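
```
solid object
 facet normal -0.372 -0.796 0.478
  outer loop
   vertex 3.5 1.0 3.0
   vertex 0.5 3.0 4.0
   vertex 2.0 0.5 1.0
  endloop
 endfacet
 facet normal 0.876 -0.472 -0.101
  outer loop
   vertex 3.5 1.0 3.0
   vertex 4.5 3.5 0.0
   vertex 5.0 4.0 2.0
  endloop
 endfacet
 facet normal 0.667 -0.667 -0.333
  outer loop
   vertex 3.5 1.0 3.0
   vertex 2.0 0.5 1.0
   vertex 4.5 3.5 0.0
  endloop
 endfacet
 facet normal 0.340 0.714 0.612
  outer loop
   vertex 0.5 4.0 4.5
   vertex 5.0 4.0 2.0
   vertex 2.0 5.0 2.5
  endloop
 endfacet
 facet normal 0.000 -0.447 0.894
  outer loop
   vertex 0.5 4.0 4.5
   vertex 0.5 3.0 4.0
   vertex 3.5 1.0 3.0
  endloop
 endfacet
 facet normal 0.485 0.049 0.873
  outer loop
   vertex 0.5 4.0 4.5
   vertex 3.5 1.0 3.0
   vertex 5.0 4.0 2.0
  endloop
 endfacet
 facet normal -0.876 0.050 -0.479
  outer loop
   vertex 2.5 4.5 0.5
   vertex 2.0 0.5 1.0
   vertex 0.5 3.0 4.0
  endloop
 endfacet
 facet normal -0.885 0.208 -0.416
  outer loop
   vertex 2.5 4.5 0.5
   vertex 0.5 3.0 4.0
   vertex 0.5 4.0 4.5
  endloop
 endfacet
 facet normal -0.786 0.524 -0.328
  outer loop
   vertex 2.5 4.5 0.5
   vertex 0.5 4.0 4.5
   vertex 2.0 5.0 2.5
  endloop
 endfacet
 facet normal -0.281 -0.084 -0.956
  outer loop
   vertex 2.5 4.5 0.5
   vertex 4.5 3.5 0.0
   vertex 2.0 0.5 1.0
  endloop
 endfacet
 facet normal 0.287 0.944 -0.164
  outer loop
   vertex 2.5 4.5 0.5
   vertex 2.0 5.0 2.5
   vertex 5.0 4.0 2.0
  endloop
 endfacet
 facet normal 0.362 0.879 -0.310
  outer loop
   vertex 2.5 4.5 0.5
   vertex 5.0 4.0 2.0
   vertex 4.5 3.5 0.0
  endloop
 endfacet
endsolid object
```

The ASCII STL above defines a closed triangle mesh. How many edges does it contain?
18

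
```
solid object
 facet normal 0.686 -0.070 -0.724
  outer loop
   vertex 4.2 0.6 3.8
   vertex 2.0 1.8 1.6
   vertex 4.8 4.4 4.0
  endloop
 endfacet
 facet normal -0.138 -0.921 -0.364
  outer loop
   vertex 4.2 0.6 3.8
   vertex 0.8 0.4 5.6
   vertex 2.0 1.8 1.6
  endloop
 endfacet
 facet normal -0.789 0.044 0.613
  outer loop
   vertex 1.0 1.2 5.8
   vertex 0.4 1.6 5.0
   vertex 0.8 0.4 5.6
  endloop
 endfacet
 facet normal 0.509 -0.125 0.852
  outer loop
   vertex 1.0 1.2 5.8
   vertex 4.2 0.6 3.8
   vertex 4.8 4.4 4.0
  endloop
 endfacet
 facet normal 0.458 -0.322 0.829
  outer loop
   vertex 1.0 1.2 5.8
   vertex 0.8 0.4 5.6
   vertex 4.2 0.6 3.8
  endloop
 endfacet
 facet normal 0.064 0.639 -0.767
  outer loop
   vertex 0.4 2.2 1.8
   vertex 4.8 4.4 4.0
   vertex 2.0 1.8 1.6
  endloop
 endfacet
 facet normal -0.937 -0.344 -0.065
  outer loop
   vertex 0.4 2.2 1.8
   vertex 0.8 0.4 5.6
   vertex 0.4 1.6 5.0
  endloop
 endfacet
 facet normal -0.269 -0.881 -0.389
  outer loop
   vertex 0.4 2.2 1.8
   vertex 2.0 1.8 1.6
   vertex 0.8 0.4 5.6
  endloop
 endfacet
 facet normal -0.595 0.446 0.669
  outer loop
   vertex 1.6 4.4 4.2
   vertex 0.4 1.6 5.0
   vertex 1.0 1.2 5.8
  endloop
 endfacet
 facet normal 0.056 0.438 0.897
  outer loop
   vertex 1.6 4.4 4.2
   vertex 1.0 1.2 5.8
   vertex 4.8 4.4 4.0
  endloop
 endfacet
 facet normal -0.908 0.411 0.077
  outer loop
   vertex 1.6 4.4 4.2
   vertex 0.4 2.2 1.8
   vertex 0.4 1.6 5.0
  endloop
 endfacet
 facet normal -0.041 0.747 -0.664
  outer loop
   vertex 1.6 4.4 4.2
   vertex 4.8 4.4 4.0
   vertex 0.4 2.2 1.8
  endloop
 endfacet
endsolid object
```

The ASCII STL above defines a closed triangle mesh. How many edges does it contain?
18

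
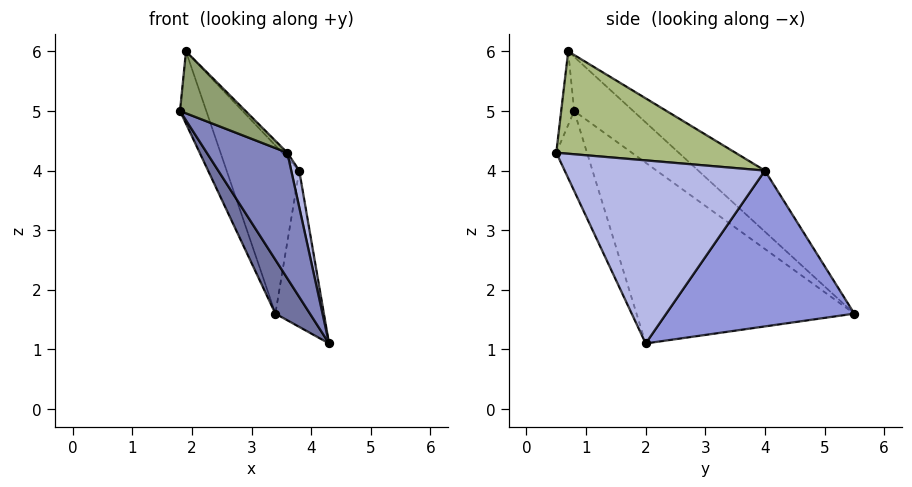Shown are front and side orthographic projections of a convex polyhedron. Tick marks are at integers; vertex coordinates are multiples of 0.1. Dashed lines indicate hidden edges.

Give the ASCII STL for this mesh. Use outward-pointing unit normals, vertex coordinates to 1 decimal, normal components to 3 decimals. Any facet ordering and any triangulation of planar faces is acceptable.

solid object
 facet normal -0.816 -0.129 -0.563
  outer loop
   vertex 3.4 5.5 1.6
   vertex 4.3 2.0 1.1
   vertex 1.8 0.8 5.0
  endloop
 endfacet
 facet normal -0.317 -0.830 -0.459
  outer loop
   vertex 3.6 0.5 4.3
   vertex 1.8 0.8 5.0
   vertex 4.3 2.0 1.1
  endloop
 endfacet
 facet normal 0.968 0.250 -0.005
  outer loop
   vertex 3.8 4.0 4.0
   vertex 4.3 2.0 1.1
   vertex 3.4 5.5 1.6
  endloop
 endfacet
 facet normal 0.980 -0.039 0.196
  outer loop
   vertex 3.8 4.0 4.0
   vertex 3.6 0.5 4.3
   vertex 4.3 2.0 1.1
  endloop
 endfacet
 facet normal -0.193 -0.978 -0.078
  outer loop
   vertex 1.9 0.7 6.0
   vertex 1.8 0.8 5.0
   vertex 3.6 0.5 4.3
  endloop
 endfacet
 facet normal 0.708 0.020 0.706
  outer loop
   vertex 1.9 0.7 6.0
   vertex 3.6 0.5 4.3
   vertex 3.8 4.0 4.0
  endloop
 endfacet
 facet normal -0.906 0.403 0.131
  outer loop
   vertex 1.9 0.7 6.0
   vertex 3.4 5.5 1.6
   vertex 1.8 0.8 5.0
  endloop
 endfacet
 facet normal -0.587 0.639 0.497
  outer loop
   vertex 1.9 0.7 6.0
   vertex 3.8 4.0 4.0
   vertex 3.4 5.5 1.6
  endloop
 endfacet
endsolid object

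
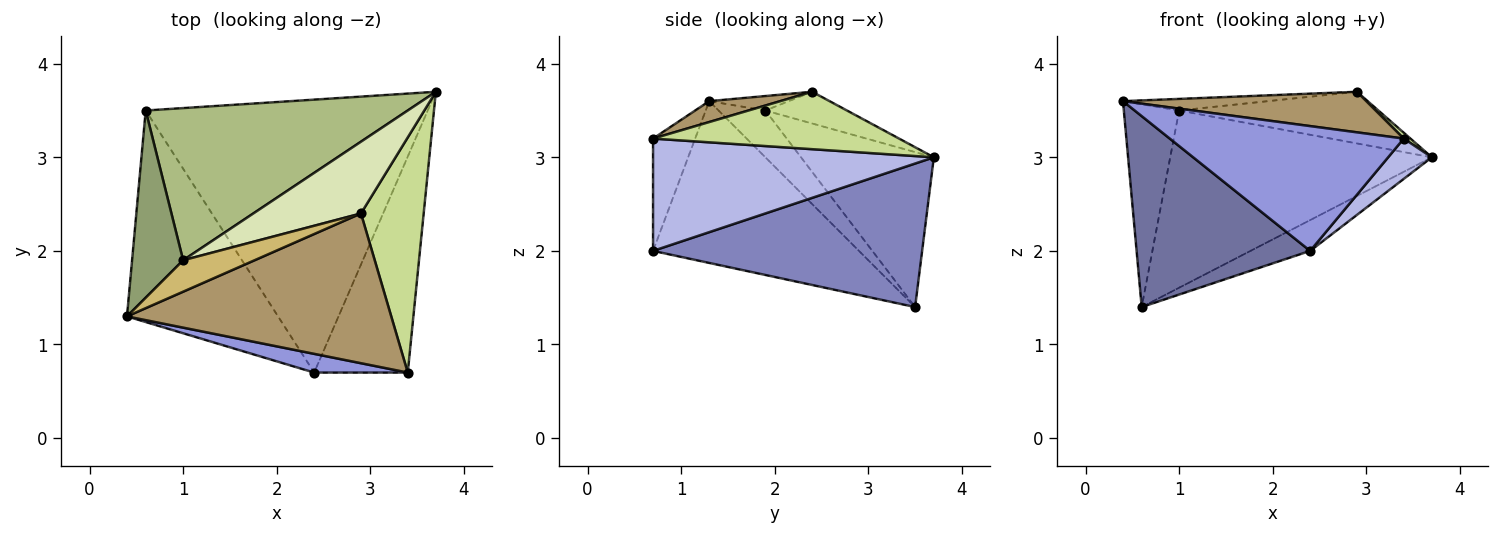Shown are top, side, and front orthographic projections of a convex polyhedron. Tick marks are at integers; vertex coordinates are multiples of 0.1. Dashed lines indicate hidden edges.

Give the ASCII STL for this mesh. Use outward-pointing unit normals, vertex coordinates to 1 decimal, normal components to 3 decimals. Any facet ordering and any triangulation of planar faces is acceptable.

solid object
 facet normal -0.622 -0.525 -0.581
  outer loop
   vertex 2.4 0.7 2.0
   vertex 0.4 1.3 3.6
   vertex 0.6 3.5 1.4
  endloop
 endfacet
 facet normal 0.451 0.100 -0.887
  outer loop
   vertex 2.4 0.7 2.0
   vertex 0.6 3.5 1.4
   vertex 3.7 3.7 3.0
  endloop
 endfacet
 facet normal -0.175 -0.974 0.146
  outer loop
   vertex 3.4 0.7 3.2
   vertex 0.4 1.3 3.6
   vertex 2.4 0.7 2.0
  endloop
 endfacet
 facet normal 0.763 -0.119 -0.636
  outer loop
   vertex 3.4 0.7 3.2
   vertex 2.4 0.7 2.0
   vertex 3.7 3.7 3.0
  endloop
 endfacet
 facet normal -0.528 0.624 0.576
  outer loop
   vertex 1.0 1.9 3.5
   vertex 0.6 3.5 1.4
   vertex 0.4 1.3 3.6
  endloop
 endfacet
 facet normal -0.359 0.708 0.608
  outer loop
   vertex 1.0 1.9 3.5
   vertex 3.7 3.7 3.0
   vertex 0.6 3.5 1.4
  endloop
 endfacet
 facet normal 0.675 -0.018 0.737
  outer loop
   vertex 2.9 2.4 3.7
   vertex 3.4 0.7 3.2
   vertex 3.7 3.7 3.0
  endloop
 endfacet
 facet normal -0.233 0.568 0.789
  outer loop
   vertex 2.9 2.4 3.7
   vertex 3.7 3.7 3.0
   vertex 1.0 1.9 3.5
  endloop
 endfacet
 facet normal 0.076 -0.261 0.962
  outer loop
   vertex 2.9 2.4 3.7
   vertex 0.4 1.3 3.6
   vertex 3.4 0.7 3.2
  endloop
 endfacet
 facet normal -0.187 0.340 0.922
  outer loop
   vertex 2.9 2.4 3.7
   vertex 1.0 1.9 3.5
   vertex 0.4 1.3 3.6
  endloop
 endfacet
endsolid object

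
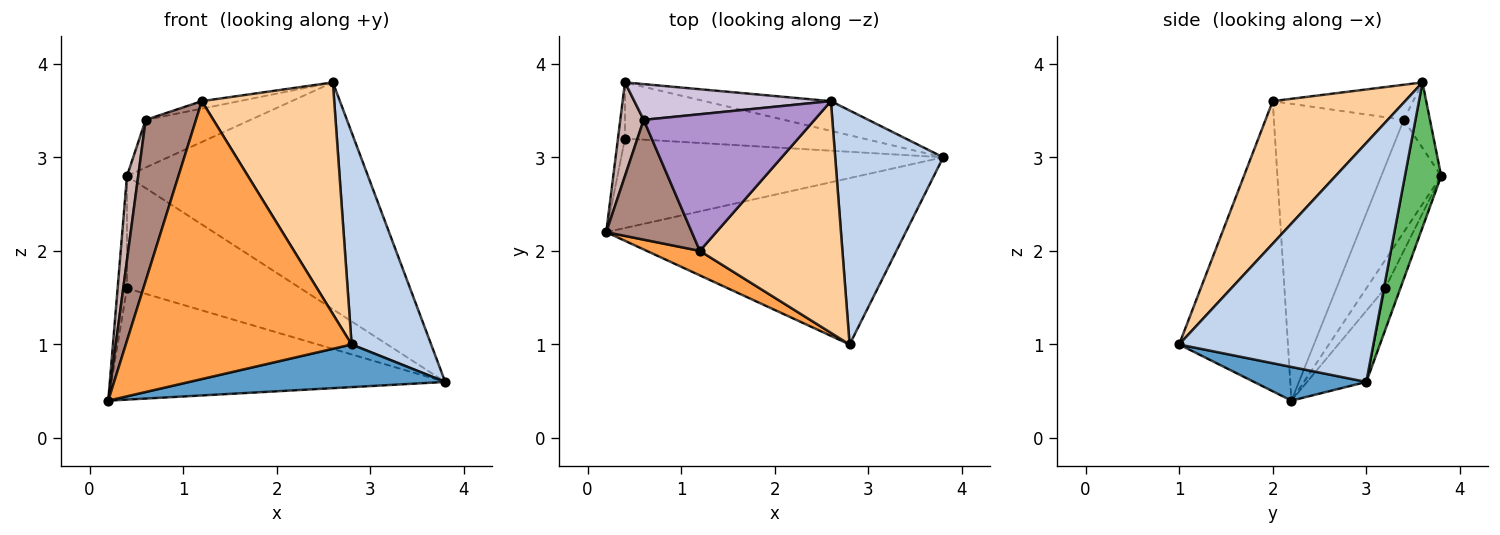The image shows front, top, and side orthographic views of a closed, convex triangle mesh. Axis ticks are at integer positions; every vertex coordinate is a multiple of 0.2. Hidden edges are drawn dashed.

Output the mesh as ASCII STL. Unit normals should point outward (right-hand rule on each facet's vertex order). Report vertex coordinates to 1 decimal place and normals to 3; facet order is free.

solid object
 facet normal 0.108 -0.247 -0.963
  outer loop
   vertex 2.8 1.0 1.0
   vertex 0.2 2.2 0.4
   vertex 3.8 3.0 0.6
  endloop
 endfacet
 facet normal 0.854 -0.350 0.386
  outer loop
   vertex 2.6 3.6 3.8
   vertex 2.8 1.0 1.0
   vertex 3.8 3.0 0.6
  endloop
 endfacet
 facet normal -0.433 -0.898 0.079
  outer loop
   vertex 1.2 2.0 3.6
   vertex 0.2 2.2 0.4
   vertex 2.8 1.0 1.0
  endloop
 endfacet
 facet normal 0.577 -0.577 0.577
  outer loop
   vertex 1.2 2.0 3.6
   vertex 2.8 1.0 1.0
   vertex 2.6 3.6 3.8
  endloop
 endfacet
 facet normal 0.148 0.981 -0.129
  outer loop
   vertex 0.4 3.8 2.8
   vertex 2.6 3.6 3.8
   vertex 3.8 3.0 0.6
  endloop
 endfacet
 facet normal -0.137 0.772 -0.621
  outer loop
   vertex 0.4 3.2 1.6
   vertex 3.8 3.0 0.6
   vertex 0.2 2.2 0.4
  endloop
 endfacet
 facet normal -0.873 0.436 -0.218
  outer loop
   vertex 0.4 3.2 1.6
   vertex 0.2 2.2 0.4
   vertex 0.4 3.8 2.8
  endloop
 endfacet
 facet normal -0.079 0.892 -0.446
  outer loop
   vertex 0.4 3.2 1.6
   vertex 0.4 3.8 2.8
   vertex 3.8 3.0 0.6
  endloop
 endfacet
 facet normal -0.201 0.054 0.978
  outer loop
   vertex 0.6 3.4 3.4
   vertex 1.2 2.0 3.6
   vertex 2.6 3.6 3.8
  endloop
 endfacet
 facet normal -0.196 0.784 0.588
  outer loop
   vertex 0.6 3.4 3.4
   vertex 2.6 3.6 3.8
   vertex 0.4 3.8 2.8
  endloop
 endfacet
 facet normal -0.901 -0.349 0.260
  outer loop
   vertex 0.6 3.4 3.4
   vertex 0.2 2.2 0.4
   vertex 1.2 2.0 3.6
  endloop
 endfacet
 facet normal -0.963 -0.181 0.201
  outer loop
   vertex 0.6 3.4 3.4
   vertex 0.4 3.8 2.8
   vertex 0.2 2.2 0.4
  endloop
 endfacet
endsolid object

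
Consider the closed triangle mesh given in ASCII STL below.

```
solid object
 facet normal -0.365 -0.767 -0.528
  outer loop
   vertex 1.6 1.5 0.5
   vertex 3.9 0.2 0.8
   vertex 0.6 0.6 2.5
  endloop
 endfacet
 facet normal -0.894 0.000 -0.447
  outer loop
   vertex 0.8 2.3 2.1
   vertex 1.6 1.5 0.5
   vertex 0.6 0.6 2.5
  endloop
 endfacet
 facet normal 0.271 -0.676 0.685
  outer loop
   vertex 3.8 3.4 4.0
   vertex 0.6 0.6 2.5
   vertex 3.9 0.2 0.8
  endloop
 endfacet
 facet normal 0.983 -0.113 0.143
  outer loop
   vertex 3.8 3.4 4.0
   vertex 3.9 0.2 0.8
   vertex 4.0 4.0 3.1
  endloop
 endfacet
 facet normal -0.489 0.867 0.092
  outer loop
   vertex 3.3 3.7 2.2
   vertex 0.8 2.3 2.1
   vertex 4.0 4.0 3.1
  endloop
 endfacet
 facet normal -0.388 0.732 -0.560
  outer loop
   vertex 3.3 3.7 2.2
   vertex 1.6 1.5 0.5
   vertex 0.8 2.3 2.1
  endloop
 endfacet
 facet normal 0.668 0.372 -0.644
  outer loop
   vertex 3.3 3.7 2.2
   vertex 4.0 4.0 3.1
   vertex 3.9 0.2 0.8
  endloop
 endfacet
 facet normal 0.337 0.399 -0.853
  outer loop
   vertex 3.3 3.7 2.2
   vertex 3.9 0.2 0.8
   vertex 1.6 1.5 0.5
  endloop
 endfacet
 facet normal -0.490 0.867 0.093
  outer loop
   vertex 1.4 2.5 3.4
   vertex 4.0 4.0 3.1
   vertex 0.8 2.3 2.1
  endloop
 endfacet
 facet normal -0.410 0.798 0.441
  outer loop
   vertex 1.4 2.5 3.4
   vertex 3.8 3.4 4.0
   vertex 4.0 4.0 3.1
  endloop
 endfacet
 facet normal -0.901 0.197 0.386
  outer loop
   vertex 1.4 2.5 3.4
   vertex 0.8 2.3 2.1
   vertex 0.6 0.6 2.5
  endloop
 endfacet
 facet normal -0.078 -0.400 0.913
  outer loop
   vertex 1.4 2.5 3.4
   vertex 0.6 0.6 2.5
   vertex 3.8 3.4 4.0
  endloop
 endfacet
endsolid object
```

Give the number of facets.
12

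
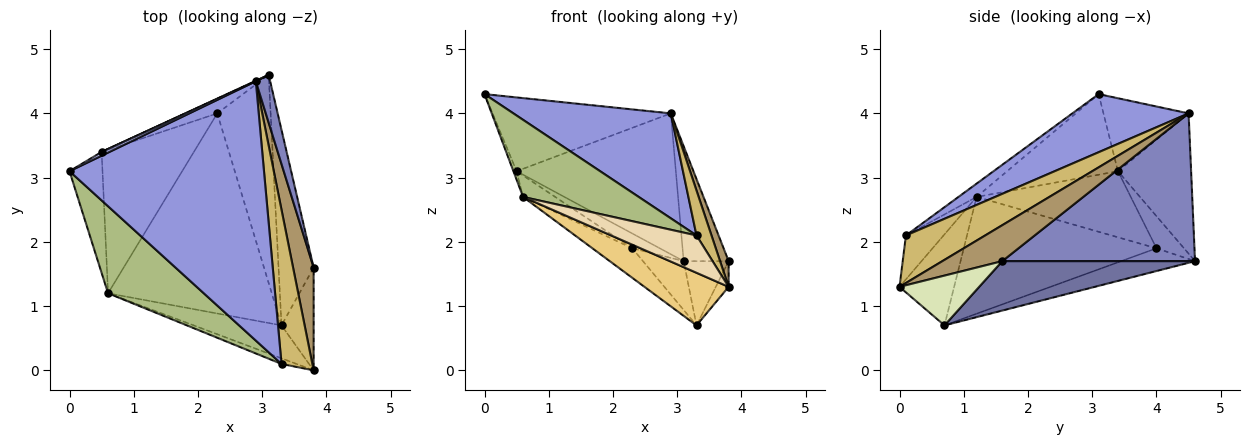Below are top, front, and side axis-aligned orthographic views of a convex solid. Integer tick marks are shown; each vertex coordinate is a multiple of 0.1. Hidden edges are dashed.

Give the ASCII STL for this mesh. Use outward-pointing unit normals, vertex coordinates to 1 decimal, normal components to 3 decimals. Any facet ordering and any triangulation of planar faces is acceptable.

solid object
 facet normal 0.801 0.187 -0.569
  outer loop
   vertex 3.3 0.7 0.7
   vertex 3.1 4.6 1.7
   vertex 3.8 1.6 1.7
  endloop
 endfacet
 facet normal 0.970 0.226 0.094
  outer loop
   vertex 2.9 4.5 4.0
   vertex 3.8 1.6 1.7
   vertex 3.1 4.6 1.7
  endloop
 endfacet
 facet normal 0.267 -0.361 0.893
  outer loop
   vertex 3.3 0.1 2.1
   vertex 2.9 4.5 4.0
   vertex 0.0 3.1 4.3
  endloop
 endfacet
 facet normal -0.430 0.901 0.046
  outer loop
   vertex 0.5 3.4 3.1
   vertex 0.0 3.1 4.3
   vertex 2.9 4.5 4.0
  endloop
 endfacet
 facet normal -0.418 0.909 0.003
  outer loop
   vertex 0.5 3.4 3.1
   vertex 2.9 4.5 4.0
   vertex 3.1 4.6 1.7
  endloop
 endfacet
 facet normal -0.103 -0.660 0.745
  outer loop
   vertex 0.6 1.2 2.7
   vertex 3.3 0.1 2.1
   vertex 0.0 3.1 4.3
  endloop
 endfacet
 facet normal -0.925 0.027 -0.379
  outer loop
   vertex 0.6 1.2 2.7
   vertex 0.0 3.1 4.3
   vertex 0.5 3.4 3.1
  endloop
 endfacet
 facet normal 0.833 0.134 -0.537
  outer loop
   vertex 3.8 0.0 1.3
   vertex 3.3 0.7 0.7
   vertex 3.8 1.6 1.7
  endloop
 endfacet
 facet normal 0.862 -0.123 0.492
  outer loop
   vertex 3.8 0.0 1.3
   vertex 3.8 1.6 1.7
   vertex 2.9 4.5 4.0
  endloop
 endfacet
 facet normal 0.829 -0.157 0.537
  outer loop
   vertex 3.8 0.0 1.3
   vertex 2.9 4.5 4.0
   vertex 3.3 0.1 2.1
  endloop
 endfacet
 facet normal -0.482 -0.743 -0.465
  outer loop
   vertex 3.8 0.0 1.3
   vertex 0.6 1.2 2.7
   vertex 3.3 0.7 0.7
  endloop
 endfacet
 facet normal -0.400 -0.906 -0.136
  outer loop
   vertex 3.8 0.0 1.3
   vertex 3.3 0.1 2.1
   vertex 0.6 1.2 2.7
  endloop
 endfacet
 facet normal -0.383 0.211 -0.899
  outer loop
   vertex 2.3 4.0 1.9
   vertex 3.1 4.6 1.7
   vertex 3.3 0.7 0.7
  endloop
 endfacet
 facet normal -0.577 0.577 -0.577
  outer loop
   vertex 2.3 4.0 1.9
   vertex 0.5 3.4 3.1
   vertex 3.1 4.6 1.7
  endloop
 endfacet
 facet normal -0.577 0.119 -0.808
  outer loop
   vertex 2.3 4.0 1.9
   vertex 3.3 0.7 0.7
   vertex 0.6 1.2 2.7
  endloop
 endfacet
 facet normal -0.578 0.120 -0.807
  outer loop
   vertex 2.3 4.0 1.9
   vertex 0.6 1.2 2.7
   vertex 0.5 3.4 3.1
  endloop
 endfacet
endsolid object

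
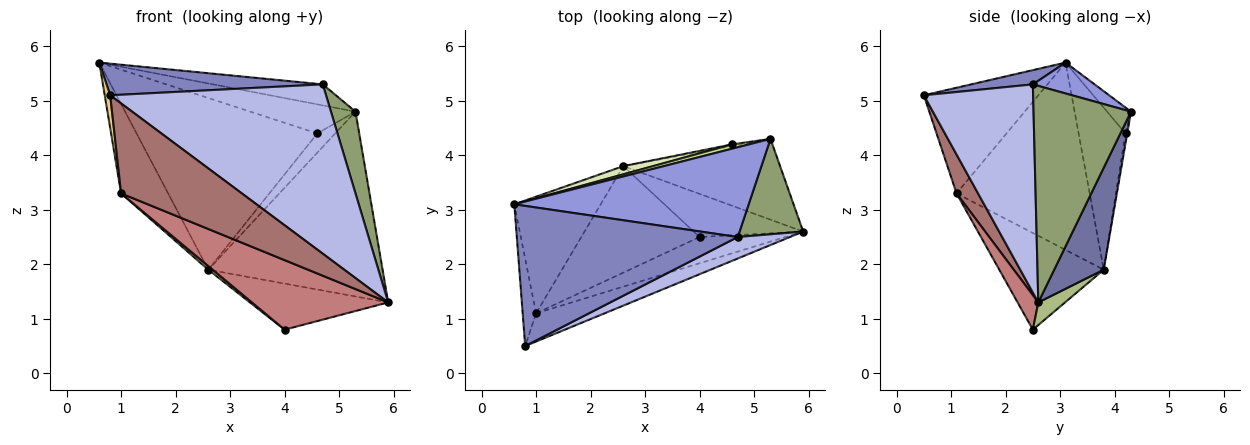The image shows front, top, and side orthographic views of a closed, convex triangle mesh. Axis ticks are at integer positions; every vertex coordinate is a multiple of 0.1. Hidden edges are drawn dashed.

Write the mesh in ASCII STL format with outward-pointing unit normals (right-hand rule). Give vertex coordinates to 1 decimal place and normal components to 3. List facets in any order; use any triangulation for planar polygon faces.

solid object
 facet normal 0.252 0.887 -0.388
  outer loop
   vertex 2.6 3.8 1.9
   vertex 5.3 4.3 4.8
   vertex 5.9 2.6 1.3
  endloop
 endfacet
 facet normal 0.063 -0.220 0.974
  outer loop
   vertex 4.7 2.5 5.3
   vertex 0.6 3.1 5.7
   vertex 0.8 0.5 5.1
  endloop
 endfacet
 facet normal 0.127 0.226 0.966
  outer loop
   vertex 4.7 2.5 5.3
   vertex 5.3 4.3 4.8
   vertex 0.6 3.1 5.7
  endloop
 endfacet
 facet normal 0.449 -0.887 0.112
  outer loop
   vertex 4.7 2.5 5.3
   vertex 0.8 0.5 5.1
   vertex 5.9 2.6 1.3
  endloop
 endfacet
 facet normal 0.933 -0.235 0.274
  outer loop
   vertex 4.7 2.5 5.3
   vertex 5.9 2.6 1.3
   vertex 5.3 4.3 4.8
  endloop
 endfacet
 facet normal 0.140 0.723 -0.676
  outer loop
   vertex 4.0 2.5 0.8
   vertex 2.6 3.8 1.9
   vertex 5.9 2.6 1.3
  endloop
 endfacet
 facet normal -0.219 0.965 0.142
  outer loop
   vertex 4.6 4.2 4.4
   vertex 0.6 3.1 5.7
   vertex 5.3 4.3 4.8
  endloop
 endfacet
 facet normal -0.251 0.967 0.046
  outer loop
   vertex 4.6 4.2 4.4
   vertex 2.6 3.8 1.9
   vertex 0.6 3.1 5.7
  endloop
 endfacet
 facet normal -0.094 0.992 -0.084
  outer loop
   vertex 4.6 4.2 4.4
   vertex 5.3 4.3 4.8
   vertex 2.6 3.8 1.9
  endloop
 endfacet
 facet normal -0.633 -0.026 -0.774
  outer loop
   vertex 1.0 1.1 3.3
   vertex 2.6 3.8 1.9
   vertex 4.0 2.5 0.8
  endloop
 endfacet
 facet normal -0.991 -0.047 -0.126
  outer loop
   vertex 1.0 1.1 3.3
   vertex 0.8 0.5 5.1
   vertex 0.6 3.1 5.7
  endloop
 endfacet
 facet normal -0.865 0.306 -0.399
  outer loop
   vertex 1.0 1.1 3.3
   vertex 0.6 3.1 5.7
   vertex 2.6 3.8 1.9
  endloop
 endfacet
 facet normal 0.168 -0.941 -0.295
  outer loop
   vertex 1.0 1.1 3.3
   vertex 5.9 2.6 1.3
   vertex 0.8 0.5 5.1
  endloop
 endfacet
 facet normal 0.141 -0.926 -0.350
  outer loop
   vertex 1.0 1.1 3.3
   vertex 4.0 2.5 0.8
   vertex 5.9 2.6 1.3
  endloop
 endfacet
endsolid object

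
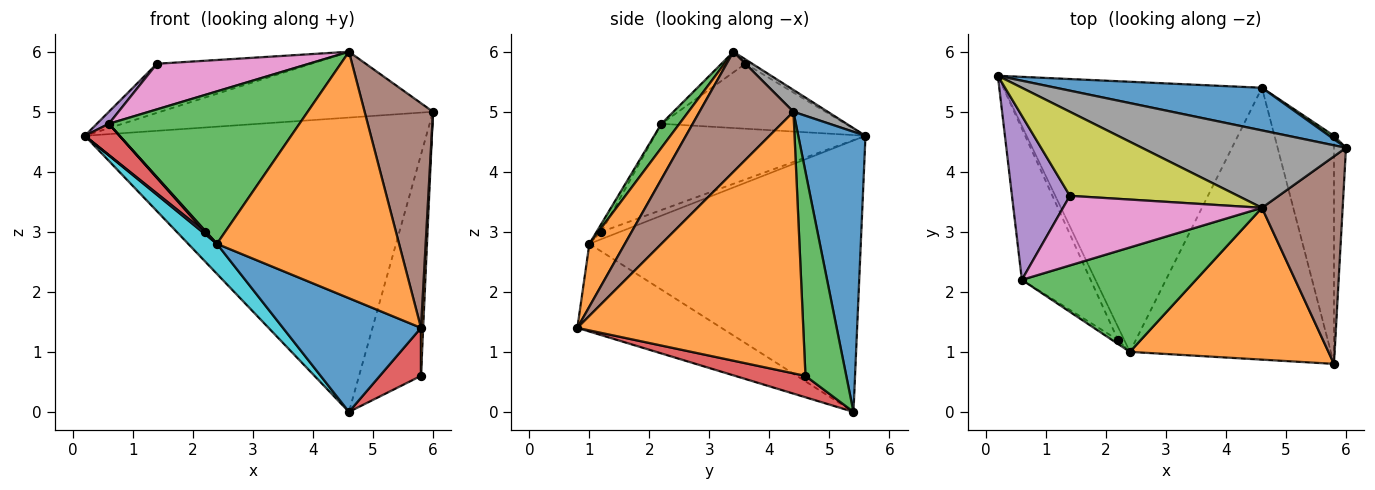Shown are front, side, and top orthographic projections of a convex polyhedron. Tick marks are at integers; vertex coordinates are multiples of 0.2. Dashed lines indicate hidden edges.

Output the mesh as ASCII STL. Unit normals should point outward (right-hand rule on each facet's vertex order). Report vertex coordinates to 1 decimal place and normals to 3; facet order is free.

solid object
 facet normal 0.191 0.971 0.141
  outer loop
   vertex 4.6 5.4 0.0
   vertex 0.2 5.6 4.6
   vertex 6.0 4.4 5.0
  endloop
 endfacet
 facet normal 0.999 -0.010 -0.046
  outer loop
   vertex 5.8 4.6 0.6
   vertex 6.0 4.4 5.0
   vertex 5.8 0.8 1.4
  endloop
 endfacet
 facet normal 0.550 0.835 0.013
  outer loop
   vertex 5.8 4.6 0.6
   vertex 4.6 5.4 0.0
   vertex 6.0 4.4 5.0
  endloop
 endfacet
 facet normal 0.332 -0.194 -0.923
  outer loop
   vertex 5.8 4.6 0.6
   vertex 5.8 0.8 1.4
   vertex 4.6 5.4 0.0
  endloop
 endfacet
 facet normal -0.746 -0.049 0.665
  outer loop
   vertex 1.4 3.6 5.8
   vertex 0.2 5.6 4.6
   vertex 0.6 2.2 4.8
  endloop
 endfacet
 facet normal 0.710 -0.517 0.478
  outer loop
   vertex 4.6 3.4 6.0
   vertex 5.8 0.8 1.4
   vertex 6.0 4.4 5.0
  endloop
 endfacet
 facet normal -0.086 -0.546 0.833
  outer loop
   vertex 4.6 3.4 6.0
   vertex 1.4 3.6 5.8
   vertex 0.6 2.2 4.8
  endloop
 endfacet
 facet normal 0.081 0.646 0.759
  outer loop
   vertex 4.6 3.4 6.0
   vertex 6.0 4.4 5.0
   vertex 0.2 5.6 4.6
  endloop
 endfacet
 facet normal -0.022 0.504 0.863
  outer loop
   vertex 4.6 3.4 6.0
   vertex 0.2 5.6 4.6
   vertex 1.4 3.6 5.8
  endloop
 endfacet
 facet normal -0.722 -0.076 -0.687
  outer loop
   vertex 2.4 1.0 2.8
   vertex 0.2 5.6 4.6
   vertex 4.6 5.4 0.0
  endloop
 endfacet
 facet normal -0.373 -0.358 -0.856
  outer loop
   vertex 2.4 1.0 2.8
   vertex 4.6 5.4 0.0
   vertex 5.8 0.8 1.4
  endloop
 endfacet
 facet normal 0.164 -0.840 0.517
  outer loop
   vertex 2.4 1.0 2.8
   vertex 5.8 0.8 1.4
   vertex 4.6 3.4 6.0
  endloop
 endfacet
 facet normal 0.078 -0.822 0.563
  outer loop
   vertex 2.4 1.0 2.8
   vertex 4.6 3.4 6.0
   vertex 0.6 2.2 4.8
  endloop
 endfacet
 facet normal -0.775 -0.128 -0.618
  outer loop
   vertex 2.2 1.2 3.0
   vertex 0.6 2.2 4.8
   vertex 0.2 5.6 4.6
  endloop
 endfacet
 facet normal -0.755 -0.108 -0.647
  outer loop
   vertex 2.2 1.2 3.0
   vertex 0.2 5.6 4.6
   vertex 2.4 1.0 2.8
  endloop
 endfacet
 facet normal -0.784 -0.196 -0.588
  outer loop
   vertex 2.2 1.2 3.0
   vertex 2.4 1.0 2.8
   vertex 0.6 2.2 4.8
  endloop
 endfacet
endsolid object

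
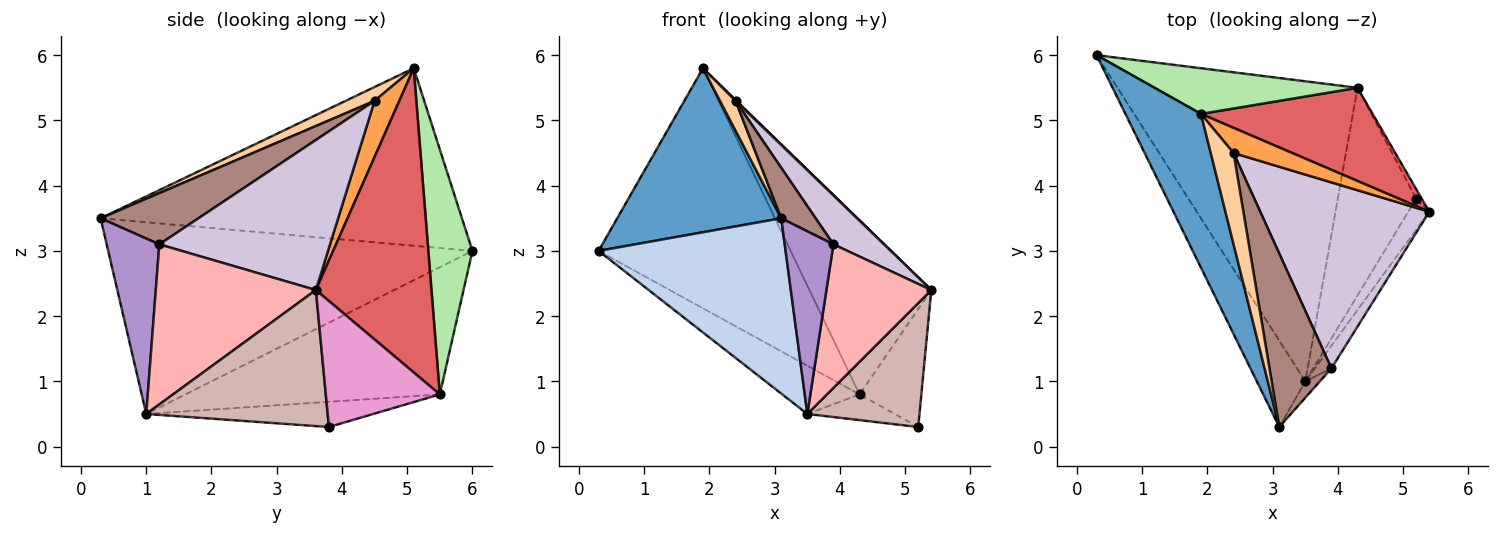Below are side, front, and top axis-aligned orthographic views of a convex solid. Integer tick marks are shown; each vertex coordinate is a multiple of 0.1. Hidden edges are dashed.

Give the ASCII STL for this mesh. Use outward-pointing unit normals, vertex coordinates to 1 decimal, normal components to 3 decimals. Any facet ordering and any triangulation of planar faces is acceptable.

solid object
 facet normal -0.849 -0.385 0.361
  outer loop
   vertex 1.9 5.1 5.8
   vertex 0.3 6.0 3.0
   vertex 3.1 0.3 3.5
  endloop
 endfacet
 facet normal -0.868 -0.446 -0.220
  outer loop
   vertex 3.5 1.0 0.5
   vertex 3.1 0.3 3.5
   vertex 0.3 6.0 3.0
  endloop
 endfacet
 facet normal 0.691 -0.027 0.723
  outer loop
   vertex 2.4 4.5 5.3
   vertex 5.4 3.6 2.4
   vertex 1.9 5.1 5.8
  endloop
 endfacet
 facet normal 0.500 -0.269 0.823
  outer loop
   vertex 2.4 4.5 5.3
   vertex 1.9 5.1 5.8
   vertex 3.1 0.3 3.5
  endloop
 endfacet
 facet normal -0.464 0.141 -0.875
  outer loop
   vertex 4.3 5.5 0.8
   vertex 3.5 1.0 0.5
   vertex 0.3 6.0 3.0
  endloop
 endfacet
 facet normal 0.220 0.958 0.182
  outer loop
   vertex 4.3 5.5 0.8
   vertex 0.3 6.0 3.0
   vertex 1.9 5.1 5.8
  endloop
 endfacet
 facet normal 0.642 0.676 0.362
  outer loop
   vertex 4.3 5.5 0.8
   vertex 1.9 5.1 5.8
   vertex 5.4 3.6 2.4
  endloop
 endfacet
 facet normal 0.833 -0.546 -0.086
  outer loop
   vertex 3.9 1.2 3.1
   vertex 3.5 1.0 0.5
   vertex 5.4 3.6 2.4
  endloop
 endfacet
 facet normal 0.733 -0.678 -0.061
  outer loop
   vertex 3.9 1.2 3.1
   vertex 3.1 0.3 3.5
   vertex 3.5 1.0 0.5
  endloop
 endfacet
 facet normal 0.651 -0.193 0.734
  outer loop
   vertex 3.9 1.2 3.1
   vertex 5.4 3.6 2.4
   vertex 2.4 4.5 5.3
  endloop
 endfacet
 facet normal 0.622 -0.219 0.752
  outer loop
   vertex 3.9 1.2 3.1
   vertex 2.4 4.5 5.3
   vertex 3.1 0.3 3.5
  endloop
 endfacet
 facet normal 0.843 -0.521 -0.130
  outer loop
   vertex 5.2 3.8 0.3
   vertex 5.4 3.6 2.4
   vertex 3.5 1.0 0.5
  endloop
 endfacet
 facet normal 0.878 0.476 -0.038
  outer loop
   vertex 5.2 3.8 0.3
   vertex 4.3 5.5 0.8
   vertex 5.4 3.6 2.4
  endloop
 endfacet
 facet normal -0.304 0.117 -0.945
  outer loop
   vertex 5.2 3.8 0.3
   vertex 3.5 1.0 0.5
   vertex 4.3 5.5 0.8
  endloop
 endfacet
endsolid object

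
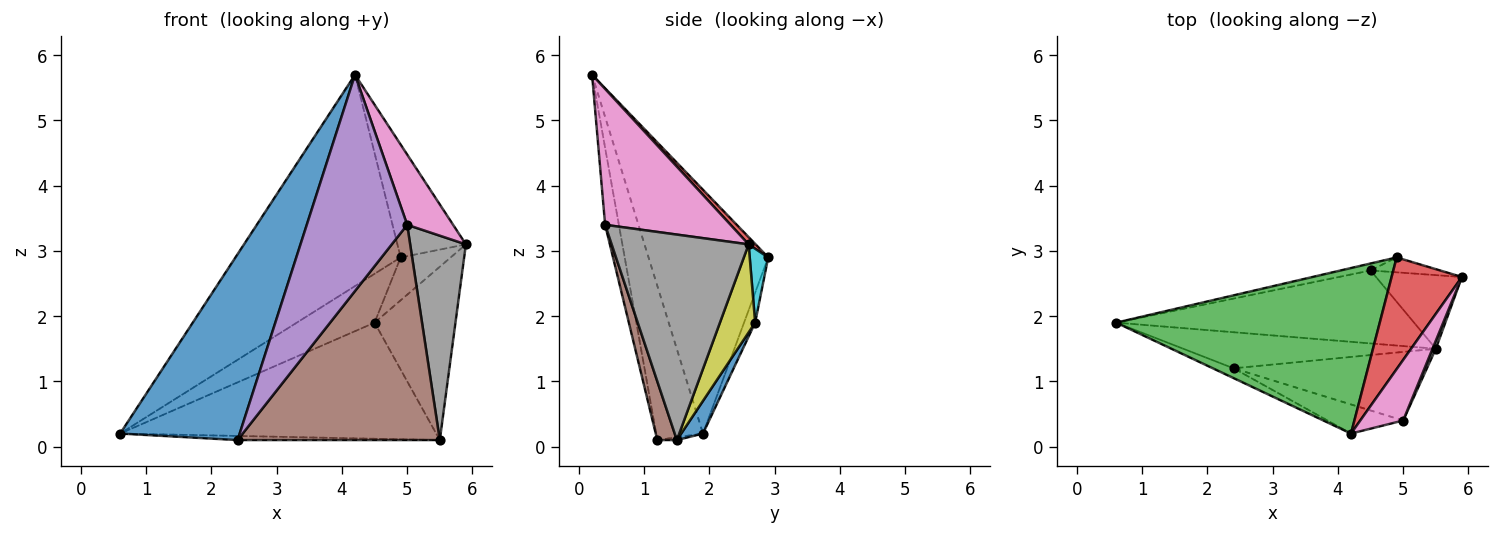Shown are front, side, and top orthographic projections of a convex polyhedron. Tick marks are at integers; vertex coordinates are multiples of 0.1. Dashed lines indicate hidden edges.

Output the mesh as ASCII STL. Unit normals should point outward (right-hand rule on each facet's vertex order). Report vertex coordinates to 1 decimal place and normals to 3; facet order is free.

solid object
 facet normal -0.364 -0.930 -0.049
  outer loop
   vertex 2.4 1.2 0.1
   vertex 4.2 0.2 5.7
   vertex 0.6 1.9 0.2
  endloop
 endfacet
 facet normal -0.011 0.114 -0.993
  outer loop
   vertex 2.4 1.2 0.1
   vertex 0.6 1.9 0.2
   vertex 5.5 1.5 0.1
  endloop
 endfacet
 facet normal -0.495 0.684 0.536
  outer loop
   vertex 4.9 2.9 2.9
   vertex 0.6 1.9 0.2
   vertex 4.2 0.2 5.7
  endloop
 endfacet
 facet normal 0.072 0.709 0.702
  outer loop
   vertex 4.9 2.9 2.9
   vertex 4.2 0.2 5.7
   vertex 5.9 2.6 3.1
  endloop
 endfacet
 facet normal -0.134 -0.982 -0.132
  outer loop
   vertex 5.0 0.4 3.4
   vertex 4.2 0.2 5.7
   vertex 2.4 1.2 0.1
  endloop
 endfacet
 facet normal 0.092 -0.949 -0.302
  outer loop
   vertex 5.0 0.4 3.4
   vertex 2.4 1.2 0.1
   vertex 5.5 1.5 0.1
  endloop
 endfacet
 facet normal 0.900 -0.330 0.284
  outer loop
   vertex 5.0 0.4 3.4
   vertex 5.9 2.6 3.1
   vertex 4.2 0.2 5.7
  endloop
 endfacet
 facet normal 0.926 -0.377 0.015
  outer loop
   vertex 5.0 0.4 3.4
   vertex 5.5 1.5 0.1
   vertex 5.9 2.6 3.1
  endloop
 endfacet
 facet normal 0.372 0.854 -0.363
  outer loop
   vertex 4.5 2.7 1.9
   vertex 5.9 2.6 3.1
   vertex 5.5 1.5 0.1
  endloop
 endfacet
 facet normal 0.330 0.892 -0.310
  outer loop
   vertex 4.5 2.7 1.9
   vertex 4.9 2.9 2.9
   vertex 5.9 2.6 3.1
  endloop
 endfacet
 facet normal 0.058 0.845 -0.531
  outer loop
   vertex 4.5 2.7 1.9
   vertex 5.5 1.5 0.1
   vertex 0.6 1.9 0.2
  endloop
 endfacet
 facet normal -0.140 0.980 -0.140
  outer loop
   vertex 4.5 2.7 1.9
   vertex 0.6 1.9 0.2
   vertex 4.9 2.9 2.9
  endloop
 endfacet
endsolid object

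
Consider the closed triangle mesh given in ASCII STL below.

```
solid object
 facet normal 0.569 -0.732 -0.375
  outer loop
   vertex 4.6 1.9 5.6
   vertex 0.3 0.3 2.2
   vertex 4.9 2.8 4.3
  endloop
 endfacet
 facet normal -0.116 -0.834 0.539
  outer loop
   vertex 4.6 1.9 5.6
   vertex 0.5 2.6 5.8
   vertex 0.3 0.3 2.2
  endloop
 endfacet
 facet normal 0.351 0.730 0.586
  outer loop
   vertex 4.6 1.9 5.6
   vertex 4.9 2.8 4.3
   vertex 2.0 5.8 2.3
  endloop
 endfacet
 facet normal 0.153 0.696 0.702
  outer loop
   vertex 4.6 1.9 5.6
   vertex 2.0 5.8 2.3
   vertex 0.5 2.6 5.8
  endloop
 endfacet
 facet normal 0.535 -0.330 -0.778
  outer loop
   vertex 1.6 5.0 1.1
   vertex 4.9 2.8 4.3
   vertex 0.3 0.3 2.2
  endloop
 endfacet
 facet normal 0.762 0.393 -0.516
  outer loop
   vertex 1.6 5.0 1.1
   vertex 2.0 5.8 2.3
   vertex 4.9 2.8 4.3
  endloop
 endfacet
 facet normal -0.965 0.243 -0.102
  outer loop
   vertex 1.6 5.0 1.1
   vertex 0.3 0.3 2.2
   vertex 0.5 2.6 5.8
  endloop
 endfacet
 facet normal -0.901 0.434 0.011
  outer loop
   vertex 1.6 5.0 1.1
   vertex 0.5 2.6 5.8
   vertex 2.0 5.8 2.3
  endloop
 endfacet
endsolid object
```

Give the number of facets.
8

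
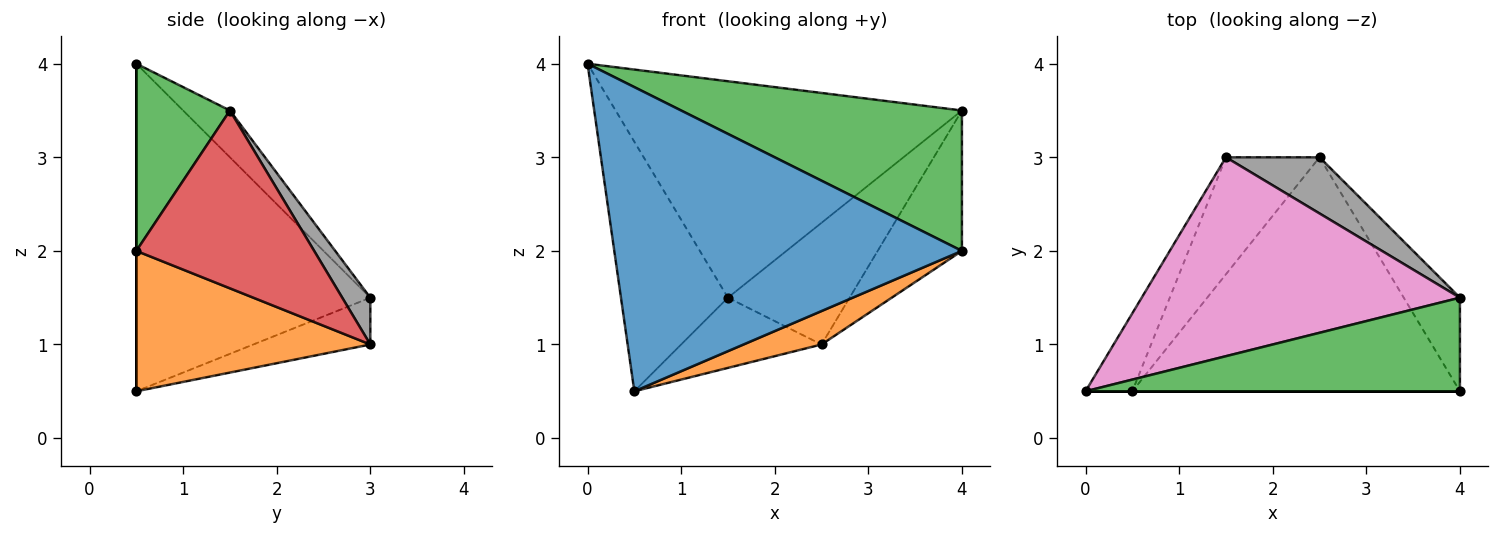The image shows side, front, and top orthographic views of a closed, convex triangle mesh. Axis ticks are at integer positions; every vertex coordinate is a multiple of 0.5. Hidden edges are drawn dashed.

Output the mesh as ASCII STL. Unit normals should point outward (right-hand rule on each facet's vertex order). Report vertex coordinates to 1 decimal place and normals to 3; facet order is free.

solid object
 facet normal 0.000 -1.000 0.000
  outer loop
   vertex 0.5 0.5 0.5
   vertex 4.0 0.5 2.0
   vertex 0.0 0.5 4.0
  endloop
 endfacet
 facet normal 0.391 -0.130 -0.911
  outer loop
   vertex 0.5 0.5 0.5
   vertex 2.5 3.0 1.0
   vertex 4.0 0.5 2.0
  endloop
 endfacet
 facet normal 0.267 -0.802 0.535
  outer loop
   vertex 4.0 1.5 3.5
   vertex 0.0 0.5 4.0
   vertex 4.0 0.5 2.0
  endloop
 endfacet
 facet normal 0.869 0.412 -0.274
  outer loop
   vertex 4.0 1.5 3.5
   vertex 4.0 0.5 2.0
   vertex 2.5 3.0 1.0
  endloop
 endfacet
 facet normal -0.902 0.412 -0.129
  outer loop
   vertex 1.5 3.0 1.5
   vertex 0.5 0.5 0.5
   vertex 0.0 0.5 4.0
  endloop
 endfacet
 facet normal -0.394 0.473 -0.788
  outer loop
   vertex 1.5 3.0 1.5
   vertex 2.5 3.0 1.0
   vertex 0.5 0.5 0.5
  endloop
 endfacet
 facet normal -0.099 0.733 0.673
  outer loop
   vertex 1.5 3.0 1.5
   vertex 0.0 0.5 4.0
   vertex 4.0 1.5 3.5
  endloop
 endfacet
 facet normal 0.205 0.889 0.410
  outer loop
   vertex 1.5 3.0 1.5
   vertex 4.0 1.5 3.5
   vertex 2.5 3.0 1.0
  endloop
 endfacet
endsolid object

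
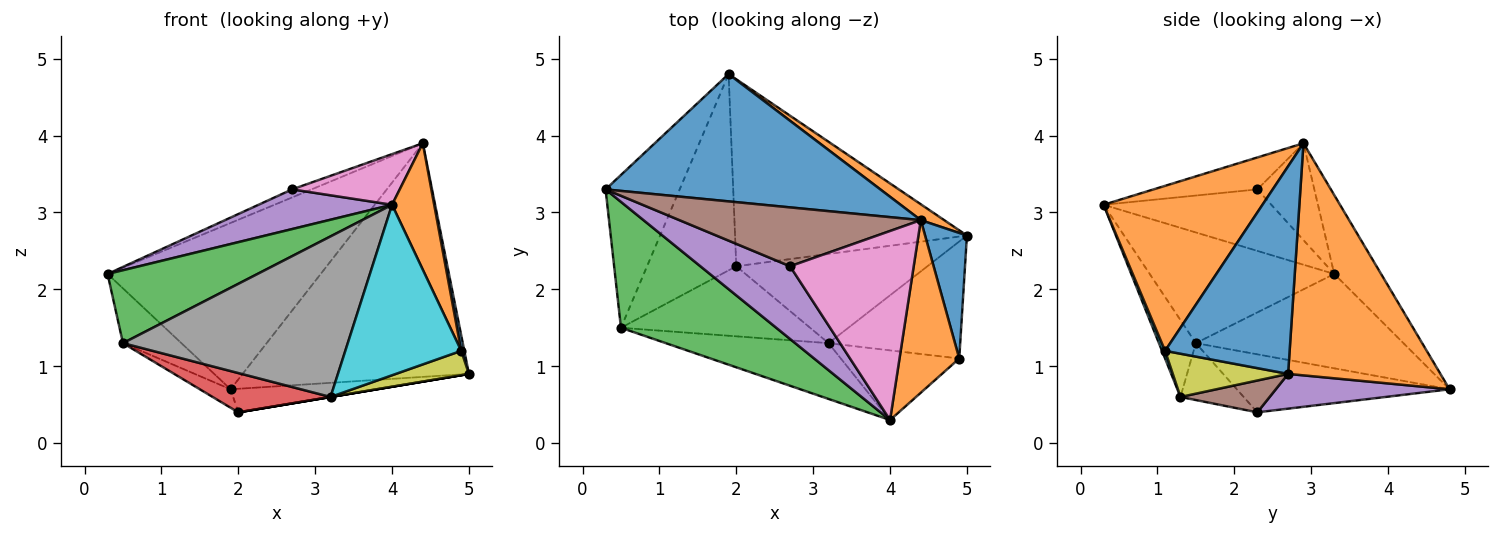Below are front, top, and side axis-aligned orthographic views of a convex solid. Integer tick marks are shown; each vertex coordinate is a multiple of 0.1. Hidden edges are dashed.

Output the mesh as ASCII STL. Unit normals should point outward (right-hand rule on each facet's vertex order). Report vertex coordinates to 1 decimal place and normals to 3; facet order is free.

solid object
 facet normal -0.172 0.782 0.599
  outer loop
   vertex 1.9 4.8 0.7
   vertex 0.3 3.3 2.2
   vertex 4.4 2.9 3.9
  endloop
 endfacet
 facet normal 0.557 0.828 0.056
  outer loop
   vertex 1.9 4.8 0.7
   vertex 4.4 2.9 3.9
   vertex 5.0 2.7 0.9
  endloop
 endfacet
 facet normal -0.525 -0.427 0.736
  outer loop
   vertex 0.5 1.5 1.3
   vertex 4.0 0.3 3.1
   vertex 0.3 3.3 2.2
  endloop
 endfacet
 facet normal -0.768 0.216 -0.603
  outer loop
   vertex 0.5 1.5 1.3
   vertex 0.3 3.3 2.2
   vertex 1.9 4.8 0.7
  endloop
 endfacet
 facet normal -0.516 -0.410 0.752
  outer loop
   vertex 2.7 2.3 3.3
   vertex 0.3 3.3 2.2
   vertex 4.0 0.3 3.1
  endloop
 endfacet
 facet normal -0.369 0.126 0.921
  outer loop
   vertex 2.7 2.3 3.3
   vertex 4.4 2.9 3.9
   vertex 0.3 3.3 2.2
  endloop
 endfacet
 facet normal -0.242 -0.251 0.937
  outer loop
   vertex 2.7 2.3 3.3
   vertex 4.0 0.3 3.1
   vertex 4.4 2.9 3.9
  endloop
 endfacet
 facet normal -0.153 -0.933 -0.324
  outer loop
   vertex 3.2 1.3 0.6
   vertex 4.0 0.3 3.1
   vertex 0.5 1.5 1.3
  endloop
 endfacet
 facet normal 0.306 -0.194 -0.932
  outer loop
   vertex 4.9 1.1 1.2
   vertex 3.2 1.3 0.6
   vertex 5.0 2.7 0.9
  endloop
 endfacet
 facet normal 0.025 -0.925 -0.378
  outer loop
   vertex 4.9 1.1 1.2
   vertex 4.0 0.3 3.1
   vertex 3.2 1.3 0.6
  endloop
 endfacet
 facet normal 0.980 -0.024 0.198
  outer loop
   vertex 4.9 1.1 1.2
   vertex 5.0 2.7 0.9
   vertex 4.4 2.9 3.9
  endloop
 endfacet
 facet normal 0.912 -0.242 0.330
  outer loop
   vertex 4.9 1.1 1.2
   vertex 4.4 2.9 3.9
   vertex 4.0 0.3 3.1
  endloop
 endfacet
 facet normal -0.543 0.079 -0.836
  outer loop
   vertex 2.0 2.3 0.4
   vertex 0.5 1.5 1.3
   vertex 1.9 4.8 0.7
  endloop
 endfacet
 facet normal -0.254 -0.473 -0.844
  outer loop
   vertex 2.0 2.3 0.4
   vertex 3.2 1.3 0.6
   vertex 0.5 1.5 1.3
  endloop
 endfacet
 facet normal 0.147 0.124 -0.981
  outer loop
   vertex 2.0 2.3 0.4
   vertex 1.9 4.8 0.7
   vertex 5.0 2.7 0.9
  endloop
 endfacet
 facet normal 0.164 0.000 -0.986
  outer loop
   vertex 2.0 2.3 0.4
   vertex 5.0 2.7 0.9
   vertex 3.2 1.3 0.6
  endloop
 endfacet
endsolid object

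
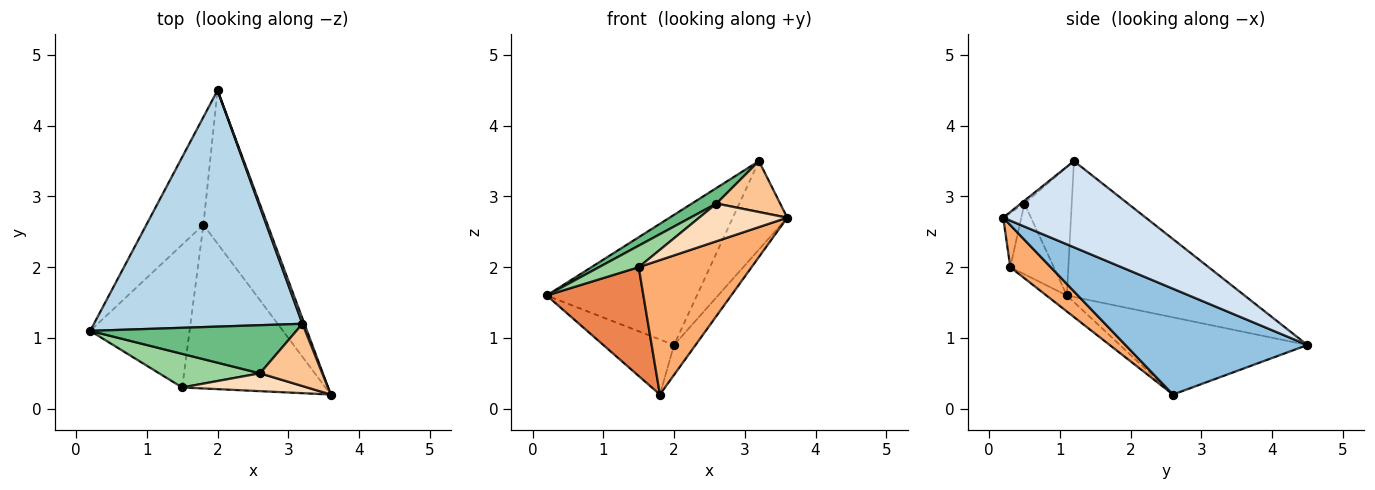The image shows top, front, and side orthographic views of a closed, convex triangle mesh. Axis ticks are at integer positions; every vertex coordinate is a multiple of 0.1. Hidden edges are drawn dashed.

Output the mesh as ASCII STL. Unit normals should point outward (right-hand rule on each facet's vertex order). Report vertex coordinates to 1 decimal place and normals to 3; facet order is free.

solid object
 facet normal -0.770 0.290 -0.568
  outer loop
   vertex 1.8 2.6 0.2
   vertex 0.2 1.1 1.6
   vertex 2.0 4.5 0.9
  endloop
 endfacet
 facet normal 0.851 0.101 -0.516
  outer loop
   vertex 1.8 2.6 0.2
   vertex 2.0 4.5 0.9
   vertex 3.6 0.2 2.7
  endloop
 endfacet
 facet normal -0.496 0.419 0.761
  outer loop
   vertex 3.2 1.2 3.5
   vertex 2.0 4.5 0.9
   vertex 0.2 1.1 1.6
  endloop
 endfacet
 facet normal 0.934 0.357 0.021
  outer loop
   vertex 3.2 1.2 3.5
   vertex 3.6 0.2 2.7
   vertex 2.0 4.5 0.9
  endloop
 endfacet
 facet normal -0.127 -0.601 -0.789
  outer loop
   vertex 1.5 0.3 2.0
   vertex 0.2 1.1 1.6
   vertex 1.8 2.6 0.2
  endloop
 endfacet
 facet normal 0.222 -0.619 -0.754
  outer loop
   vertex 1.5 0.3 2.0
   vertex 1.8 2.6 0.2
   vertex 3.6 0.2 2.7
  endloop
 endfacet
 facet normal -0.035 -0.633 0.773
  outer loop
   vertex 2.6 0.5 2.9
   vertex 3.6 0.2 2.7
   vertex 3.2 1.2 3.5
  endloop
 endfacet
 facet normal -0.183 -0.889 0.421
  outer loop
   vertex 2.6 0.5 2.9
   vertex 1.5 0.3 2.0
   vertex 3.6 0.2 2.7
  endloop
 endfacet
 facet normal -0.510 -0.265 0.819
  outer loop
   vertex 2.6 0.5 2.9
   vertex 3.2 1.2 3.5
   vertex 0.2 1.1 1.6
  endloop
 endfacet
 facet normal -0.509 -0.464 0.725
  outer loop
   vertex 2.6 0.5 2.9
   vertex 0.2 1.1 1.6
   vertex 1.5 0.3 2.0
  endloop
 endfacet
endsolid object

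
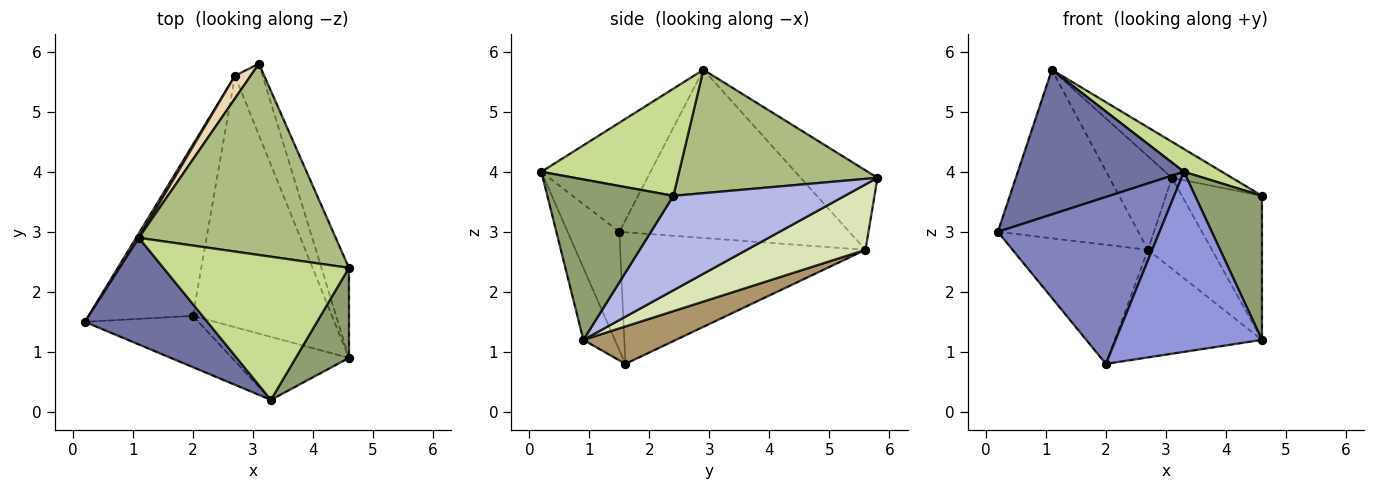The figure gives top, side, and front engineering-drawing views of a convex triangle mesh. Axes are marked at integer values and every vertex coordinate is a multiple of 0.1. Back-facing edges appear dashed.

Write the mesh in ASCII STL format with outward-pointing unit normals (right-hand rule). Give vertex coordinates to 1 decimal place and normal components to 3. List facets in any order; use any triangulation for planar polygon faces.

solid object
 facet normal -0.468 -0.711 0.525
  outer loop
   vertex 1.1 2.9 5.7
   vertex 0.2 1.5 3.0
   vertex 3.3 0.2 4.0
  endloop
 endfacet
 facet normal -0.293 -0.914 -0.281
  outer loop
   vertex 2.0 1.6 0.8
   vertex 3.3 0.2 4.0
   vertex 0.2 1.5 3.0
  endloop
 endfacet
 facet normal -0.199 -0.925 -0.324
  outer loop
   vertex 2.0 1.6 0.8
   vertex 4.6 0.9 1.2
   vertex 3.3 0.2 4.0
  endloop
 endfacet
 facet normal 0.876 0.409 -0.256
  outer loop
   vertex 4.6 2.4 3.6
   vertex 4.6 0.9 1.2
   vertex 3.1 5.8 3.9
  endloop
 endfacet
 facet normal 0.848 -0.450 0.281
  outer loop
   vertex 4.6 2.4 3.6
   vertex 3.3 0.2 4.0
   vertex 4.6 0.9 1.2
  endloop
 endfacet
 facet normal 0.525 0.158 0.837
  outer loop
   vertex 4.6 2.4 3.6
   vertex 3.1 5.8 3.9
   vertex 1.1 2.9 5.7
  endloop
 endfacet
 facet normal 0.495 -0.137 0.858
  outer loop
   vertex 4.6 2.4 3.6
   vertex 1.1 2.9 5.7
   vertex 3.3 0.2 4.0
  endloop
 endfacet
 facet normal 0.825 0.445 -0.349
  outer loop
   vertex 2.7 5.6 2.7
   vertex 3.1 5.8 3.9
   vertex 4.6 0.9 1.2
  endloop
 endfacet
 facet normal 0.240 0.382 -0.892
  outer loop
   vertex 2.7 5.6 2.7
   vertex 4.6 0.9 1.2
   vertex 2.0 1.6 0.8
  endloop
 endfacet
 facet normal -0.719 0.397 -0.570
  outer loop
   vertex 2.7 5.6 2.7
   vertex 2.0 1.6 0.8
   vertex 0.2 1.5 3.0
  endloop
 endfacet
 facet normal -0.853 0.521 0.014
  outer loop
   vertex 2.7 5.6 2.7
   vertex 0.2 1.5 3.0
   vertex 1.1 2.9 5.7
  endloop
 endfacet
 facet normal -0.767 0.623 0.152
  outer loop
   vertex 2.7 5.6 2.7
   vertex 1.1 2.9 5.7
   vertex 3.1 5.8 3.9
  endloop
 endfacet
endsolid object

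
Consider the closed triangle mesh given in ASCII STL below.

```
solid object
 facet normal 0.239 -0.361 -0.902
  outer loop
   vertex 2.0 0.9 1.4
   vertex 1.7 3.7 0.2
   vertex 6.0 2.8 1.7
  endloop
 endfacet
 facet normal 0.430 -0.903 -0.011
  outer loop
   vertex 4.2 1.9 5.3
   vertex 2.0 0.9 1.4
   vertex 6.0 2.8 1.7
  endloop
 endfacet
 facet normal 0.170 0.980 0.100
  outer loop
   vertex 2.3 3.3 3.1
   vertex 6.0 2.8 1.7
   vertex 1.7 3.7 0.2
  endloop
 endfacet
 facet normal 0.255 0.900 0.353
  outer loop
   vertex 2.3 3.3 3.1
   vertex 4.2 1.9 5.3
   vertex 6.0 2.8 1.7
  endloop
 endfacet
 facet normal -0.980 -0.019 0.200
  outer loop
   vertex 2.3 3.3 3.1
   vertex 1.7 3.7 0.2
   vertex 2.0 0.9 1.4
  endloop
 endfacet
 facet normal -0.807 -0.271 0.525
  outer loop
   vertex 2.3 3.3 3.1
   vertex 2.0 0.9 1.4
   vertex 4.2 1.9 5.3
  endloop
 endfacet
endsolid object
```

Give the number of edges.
9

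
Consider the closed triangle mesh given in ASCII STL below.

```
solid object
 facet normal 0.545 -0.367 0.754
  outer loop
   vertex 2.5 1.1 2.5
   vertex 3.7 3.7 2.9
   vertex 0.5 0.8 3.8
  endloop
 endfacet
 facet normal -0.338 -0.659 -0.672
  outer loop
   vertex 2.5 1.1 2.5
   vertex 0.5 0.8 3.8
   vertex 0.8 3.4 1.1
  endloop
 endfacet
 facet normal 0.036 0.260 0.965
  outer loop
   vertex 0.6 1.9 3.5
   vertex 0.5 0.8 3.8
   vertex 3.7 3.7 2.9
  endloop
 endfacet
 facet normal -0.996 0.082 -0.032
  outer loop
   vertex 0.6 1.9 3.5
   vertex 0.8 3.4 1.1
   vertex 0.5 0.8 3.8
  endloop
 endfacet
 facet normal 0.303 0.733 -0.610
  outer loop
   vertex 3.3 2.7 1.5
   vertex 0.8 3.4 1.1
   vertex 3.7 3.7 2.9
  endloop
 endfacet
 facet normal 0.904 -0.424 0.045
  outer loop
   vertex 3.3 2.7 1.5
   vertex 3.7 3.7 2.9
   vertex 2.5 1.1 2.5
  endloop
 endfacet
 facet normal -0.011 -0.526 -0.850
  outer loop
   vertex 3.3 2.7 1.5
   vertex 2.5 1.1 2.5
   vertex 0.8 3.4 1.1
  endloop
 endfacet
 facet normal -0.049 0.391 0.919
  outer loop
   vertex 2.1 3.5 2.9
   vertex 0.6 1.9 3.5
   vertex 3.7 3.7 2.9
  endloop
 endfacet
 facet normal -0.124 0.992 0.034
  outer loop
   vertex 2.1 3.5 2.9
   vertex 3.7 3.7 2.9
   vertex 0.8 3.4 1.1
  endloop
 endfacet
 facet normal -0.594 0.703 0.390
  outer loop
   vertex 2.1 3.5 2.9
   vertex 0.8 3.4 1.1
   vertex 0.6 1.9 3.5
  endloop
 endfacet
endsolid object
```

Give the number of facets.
10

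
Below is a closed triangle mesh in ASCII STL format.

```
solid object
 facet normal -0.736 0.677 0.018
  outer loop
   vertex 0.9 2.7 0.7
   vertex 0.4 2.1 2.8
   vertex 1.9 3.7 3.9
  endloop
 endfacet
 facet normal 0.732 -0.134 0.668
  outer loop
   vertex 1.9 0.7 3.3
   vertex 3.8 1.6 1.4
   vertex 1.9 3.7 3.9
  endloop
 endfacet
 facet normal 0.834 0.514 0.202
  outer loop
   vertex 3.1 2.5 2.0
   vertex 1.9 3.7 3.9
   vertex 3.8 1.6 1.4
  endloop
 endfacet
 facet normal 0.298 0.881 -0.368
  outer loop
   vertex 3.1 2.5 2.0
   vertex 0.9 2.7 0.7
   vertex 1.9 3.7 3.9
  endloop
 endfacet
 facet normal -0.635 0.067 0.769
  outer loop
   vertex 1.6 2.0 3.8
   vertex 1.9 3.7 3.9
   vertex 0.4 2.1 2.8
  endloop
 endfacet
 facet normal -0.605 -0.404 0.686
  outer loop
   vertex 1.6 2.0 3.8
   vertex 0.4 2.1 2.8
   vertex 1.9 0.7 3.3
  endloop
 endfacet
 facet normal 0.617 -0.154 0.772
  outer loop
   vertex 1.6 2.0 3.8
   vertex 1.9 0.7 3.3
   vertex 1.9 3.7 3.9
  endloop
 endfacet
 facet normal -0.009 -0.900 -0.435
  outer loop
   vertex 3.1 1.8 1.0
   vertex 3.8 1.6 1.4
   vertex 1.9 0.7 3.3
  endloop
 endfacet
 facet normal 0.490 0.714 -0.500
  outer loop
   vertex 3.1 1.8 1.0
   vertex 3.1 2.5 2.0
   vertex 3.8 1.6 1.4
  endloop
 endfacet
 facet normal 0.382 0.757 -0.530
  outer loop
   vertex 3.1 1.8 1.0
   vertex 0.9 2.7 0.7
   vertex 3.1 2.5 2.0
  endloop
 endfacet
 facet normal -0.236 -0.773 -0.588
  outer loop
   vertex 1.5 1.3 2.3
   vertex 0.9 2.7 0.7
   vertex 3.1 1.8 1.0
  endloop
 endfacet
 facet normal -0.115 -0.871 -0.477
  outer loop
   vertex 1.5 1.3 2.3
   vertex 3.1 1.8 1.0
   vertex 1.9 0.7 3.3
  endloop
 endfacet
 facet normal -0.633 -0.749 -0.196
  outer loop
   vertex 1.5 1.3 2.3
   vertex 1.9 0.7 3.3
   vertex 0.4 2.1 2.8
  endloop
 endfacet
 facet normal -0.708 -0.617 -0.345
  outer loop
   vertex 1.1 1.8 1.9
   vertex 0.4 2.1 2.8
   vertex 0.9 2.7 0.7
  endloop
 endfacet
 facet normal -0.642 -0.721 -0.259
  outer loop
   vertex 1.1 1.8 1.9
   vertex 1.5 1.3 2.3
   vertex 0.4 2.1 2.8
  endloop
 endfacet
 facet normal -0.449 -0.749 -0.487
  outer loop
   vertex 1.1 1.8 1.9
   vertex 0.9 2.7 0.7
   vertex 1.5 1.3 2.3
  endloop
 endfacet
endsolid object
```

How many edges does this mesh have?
24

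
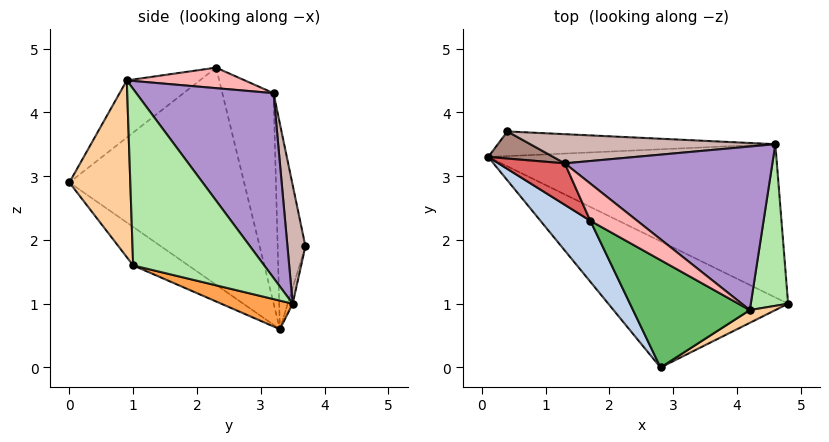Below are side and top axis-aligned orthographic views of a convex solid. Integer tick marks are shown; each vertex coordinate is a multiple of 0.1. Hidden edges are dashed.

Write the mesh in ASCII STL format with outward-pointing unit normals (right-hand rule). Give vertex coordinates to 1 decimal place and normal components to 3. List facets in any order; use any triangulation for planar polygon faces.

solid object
 facet normal -0.159 -0.649 -0.744
  outer loop
   vertex 2.8 0.0 2.9
   vertex 0.1 3.3 0.6
   vertex 4.8 1.0 1.6
  endloop
 endfacet
 facet normal -0.820 -0.540 0.188
  outer loop
   vertex 1.7 2.3 4.7
   vertex 0.1 3.3 0.6
   vertex 2.8 0.0 2.9
  endloop
 endfacet
 facet normal 0.096 -0.225 -0.970
  outer loop
   vertex 4.6 3.5 1.0
   vertex 4.8 1.0 1.6
   vertex 0.1 3.3 0.6
  endloop
 endfacet
 facet normal 0.482 -0.873 0.070
  outer loop
   vertex 4.2 0.9 4.5
   vertex 2.8 0.0 2.9
   vertex 4.8 1.0 1.6
  endloop
 endfacet
 facet normal -0.325 -0.674 0.663
  outer loop
   vertex 4.2 0.9 4.5
   vertex 1.7 2.3 4.7
   vertex 2.8 0.0 2.9
  endloop
 endfacet
 facet normal 0.970 0.127 0.205
  outer loop
   vertex 4.2 0.9 4.5
   vertex 4.8 1.0 1.6
   vertex 4.6 3.5 1.0
  endloop
 endfacet
 facet normal -0.916 -0.278 0.289
  outer loop
   vertex 1.3 3.2 4.3
   vertex 0.1 3.3 0.6
   vertex 1.7 2.3 4.7
  endloop
 endfacet
 facet normal 0.346 0.505 0.791
  outer loop
   vertex 1.3 3.2 4.3
   vertex 1.7 2.3 4.7
   vertex 4.2 0.9 4.5
  endloop
 endfacet
 facet normal 0.493 0.670 0.554
  outer loop
   vertex 1.3 3.2 4.3
   vertex 4.2 0.9 4.5
   vertex 4.6 3.5 1.0
  endloop
 endfacet
 facet normal -0.017 0.957 -0.291
  outer loop
   vertex 0.4 3.7 1.9
   vertex 4.6 3.5 1.0
   vertex 0.1 3.3 0.6
  endloop
 endfacet
 facet normal -0.921 -0.257 0.292
  outer loop
   vertex 0.4 3.7 1.9
   vertex 0.1 3.3 0.6
   vertex 1.3 3.2 4.3
  endloop
 endfacet
 facet normal 0.084 0.981 0.173
  outer loop
   vertex 0.4 3.7 1.9
   vertex 1.3 3.2 4.3
   vertex 4.6 3.5 1.0
  endloop
 endfacet
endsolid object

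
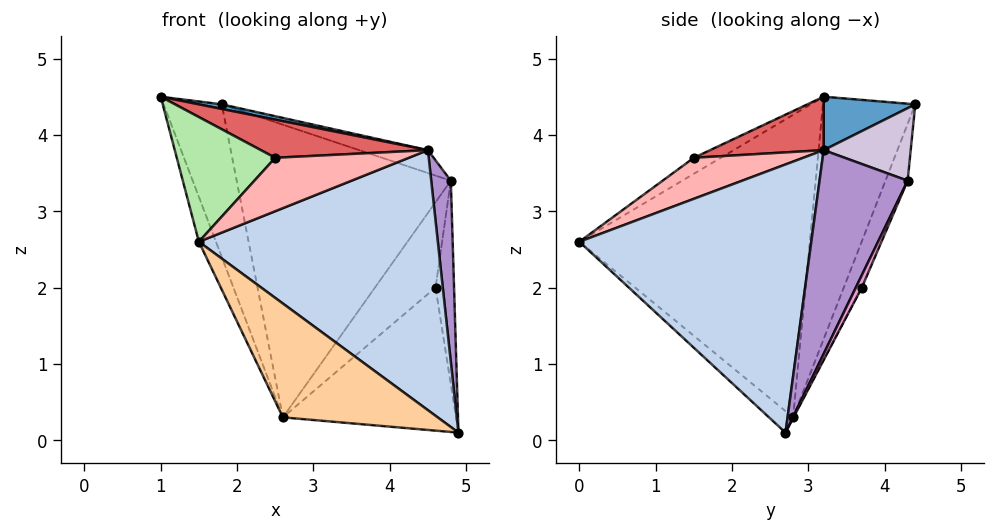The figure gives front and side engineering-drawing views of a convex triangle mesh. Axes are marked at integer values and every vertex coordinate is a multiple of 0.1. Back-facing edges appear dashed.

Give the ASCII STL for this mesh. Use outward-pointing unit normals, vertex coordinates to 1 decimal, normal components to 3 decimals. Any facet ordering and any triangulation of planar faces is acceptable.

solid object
 facet normal 0.196 -0.049 0.979
  outer loop
   vertex 4.5 3.2 3.8
   vertex 1.8 4.4 4.4
   vertex 1.0 3.2 4.5
  endloop
 endfacet
 facet normal 0.686 -0.707 0.170
  outer loop
   vertex 4.5 3.2 3.8
   vertex 1.5 0.0 2.6
   vertex 4.9 2.7 0.1
  endloop
 endfacet
 facet normal -0.930 0.069 -0.361
  outer loop
   vertex 2.6 2.8 0.3
   vertex 1.5 0.0 2.6
   vertex 1.0 3.2 4.5
  endloop
 endfacet
 facet normal -0.095 -0.609 -0.787
  outer loop
   vertex 2.6 2.8 0.3
   vertex 4.9 2.7 0.1
   vertex 1.5 0.0 2.6
  endloop
 endfacet
 facet normal -0.793 0.499 -0.350
  outer loop
   vertex 2.6 2.8 0.3
   vertex 1.0 3.2 4.5
   vertex 1.8 4.4 4.4
  endloop
 endfacet
 facet normal -0.143 -0.522 0.841
  outer loop
   vertex 2.5 1.5 3.7
   vertex 1.0 3.2 4.5
   vertex 1.5 0.0 2.6
  endloop
 endfacet
 facet normal 0.188 -0.277 0.942
  outer loop
   vertex 2.5 1.5 3.7
   vertex 4.5 3.2 3.8
   vertex 1.0 3.2 4.5
  endloop
 endfacet
 facet normal 0.571 -0.698 0.432
  outer loop
   vertex 2.5 1.5 3.7
   vertex 1.5 0.0 2.6
   vertex 4.5 3.2 3.8
  endloop
 endfacet
 facet normal 0.967 -0.215 0.134
  outer loop
   vertex 4.8 4.3 3.4
   vertex 4.5 3.2 3.8
   vertex 4.9 2.7 0.1
  endloop
 endfacet
 facet normal 0.314 0.248 0.917
  outer loop
   vertex 4.8 4.3 3.4
   vertex 1.8 4.4 4.4
   vertex 4.5 3.2 3.8
  endloop
 endfacet
 facet normal -0.095 0.921 -0.378
  outer loop
   vertex 4.8 4.3 3.4
   vertex 2.6 2.8 0.3
   vertex 1.8 4.4 4.4
  endloop
 endfacet
 facet normal -0.002 0.885 -0.466
  outer loop
   vertex 4.6 3.7 2.0
   vertex 4.9 2.7 0.1
   vertex 2.6 2.8 0.3
  endloop
 endfacet
 facet normal 0.282 0.867 -0.412
  outer loop
   vertex 4.6 3.7 2.0
   vertex 4.8 4.3 3.4
   vertex 4.9 2.7 0.1
  endloop
 endfacet
 facet normal -0.090 0.920 -0.381
  outer loop
   vertex 4.6 3.7 2.0
   vertex 2.6 2.8 0.3
   vertex 4.8 4.3 3.4
  endloop
 endfacet
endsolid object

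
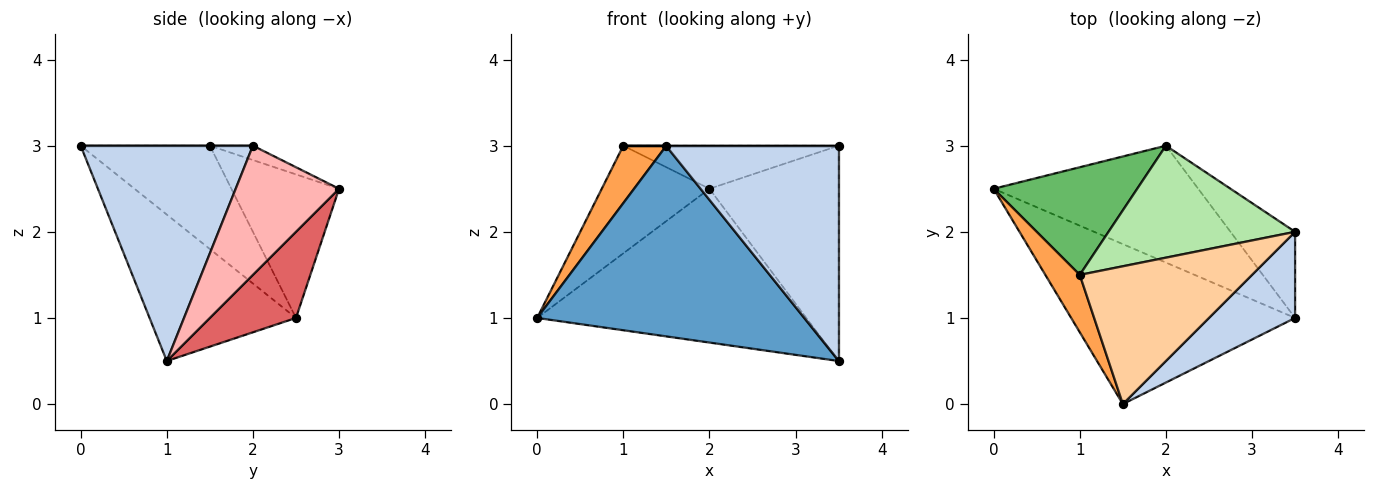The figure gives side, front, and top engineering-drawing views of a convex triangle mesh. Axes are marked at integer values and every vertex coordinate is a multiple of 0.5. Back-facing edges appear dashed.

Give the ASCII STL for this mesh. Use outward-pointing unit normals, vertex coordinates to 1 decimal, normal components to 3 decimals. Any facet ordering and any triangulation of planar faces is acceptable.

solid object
 facet normal -0.387 -0.706 -0.592
  outer loop
   vertex 3.5 1.0 0.5
   vertex 1.5 0.0 3.0
   vertex 0.0 2.5 1.0
  endloop
 endfacet
 facet normal 0.680 -0.680 0.272
  outer loop
   vertex 3.5 1.0 0.5
   vertex 3.5 2.0 3.0
   vertex 1.5 0.0 3.0
  endloop
 endfacet
 facet normal -0.905 -0.302 0.302
  outer loop
   vertex 1.0 1.5 3.0
   vertex 0.0 2.5 1.0
   vertex 1.5 0.0 3.0
  endloop
 endfacet
 facet normal 0.000 0.000 1.000
  outer loop
   vertex 1.0 1.5 3.0
   vertex 1.5 0.0 3.0
   vertex 3.5 2.0 3.0
  endloop
 endfacet
 facet normal -0.577 0.577 0.577
  outer loop
   vertex 2.0 3.0 2.5
   vertex 0.0 2.5 1.0
   vertex 1.0 1.5 3.0
  endloop
 endfacet
 facet normal -0.072 0.358 0.931
  outer loop
   vertex 2.0 3.0 2.5
   vertex 1.0 1.5 3.0
   vertex 3.5 2.0 3.0
  endloop
 endfacet
 facet normal 0.247 0.772 -0.586
  outer loop
   vertex 2.0 3.0 2.5
   vertex 3.5 1.0 0.5
   vertex 0.0 2.5 1.0
  endloop
 endfacet
 facet normal 0.596 0.745 -0.298
  outer loop
   vertex 2.0 3.0 2.5
   vertex 3.5 2.0 3.0
   vertex 3.5 1.0 0.5
  endloop
 endfacet
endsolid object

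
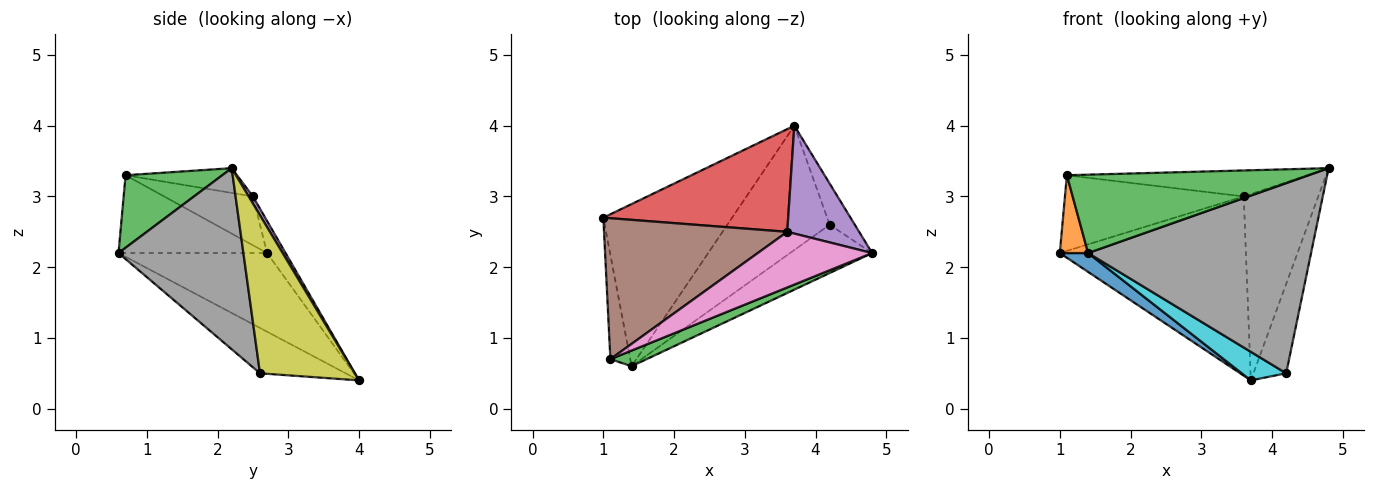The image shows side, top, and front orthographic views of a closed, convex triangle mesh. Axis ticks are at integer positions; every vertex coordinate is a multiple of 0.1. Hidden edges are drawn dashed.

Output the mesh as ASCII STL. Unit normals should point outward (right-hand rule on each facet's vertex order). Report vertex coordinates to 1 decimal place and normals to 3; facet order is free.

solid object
 facet normal -0.519 -0.099 -0.849
  outer loop
   vertex 3.7 4.0 0.4
   vertex 1.4 0.6 2.2
   vertex 1.0 2.7 2.2
  endloop
 endfacet
 facet normal -0.953 -0.181 -0.243
  outer loop
   vertex 1.1 0.7 3.3
   vertex 1.0 2.7 2.2
   vertex 1.4 0.6 2.2
  endloop
 endfacet
 facet normal 0.365 -0.913 0.183
  outer loop
   vertex 1.1 0.7 3.3
   vertex 1.4 0.6 2.2
   vertex 4.8 2.2 3.4
  endloop
 endfacet
 facet normal -0.086 0.864 0.495
  outer loop
   vertex 3.6 2.5 3.0
   vertex 3.7 4.0 0.4
   vertex 1.0 2.7 2.2
  endloop
 endfacet
 facet normal 0.049 0.864 0.501
  outer loop
   vertex 3.6 2.5 3.0
   vertex 4.8 2.2 3.4
   vertex 3.7 4.0 0.4
  endloop
 endfacet
 facet normal -0.229 0.460 0.858
  outer loop
   vertex 3.6 2.5 3.0
   vertex 1.0 2.7 2.2
   vertex 1.1 0.7 3.3
  endloop
 endfacet
 facet normal -0.192 0.415 0.889
  outer loop
   vertex 3.6 2.5 3.0
   vertex 1.1 0.7 3.3
   vertex 4.8 2.2 3.4
  endloop
 endfacet
 facet normal 0.477 -0.852 -0.216
  outer loop
   vertex 4.2 2.6 0.5
   vertex 4.8 2.2 3.4
   vertex 1.4 0.6 2.2
  endloop
 endfacet
 facet normal 0.935 0.323 -0.149
  outer loop
   vertex 4.2 2.6 0.5
   vertex 3.7 4.0 0.4
   vertex 4.8 2.2 3.4
  endloop
 endfacet
 facet normal -0.396 -0.206 -0.895
  outer loop
   vertex 4.2 2.6 0.5
   vertex 1.4 0.6 2.2
   vertex 3.7 4.0 0.4
  endloop
 endfacet
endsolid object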